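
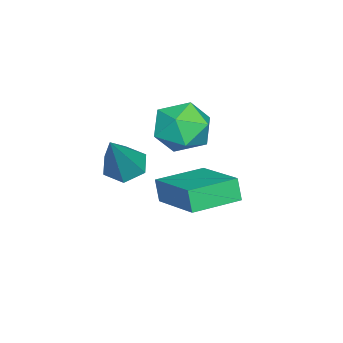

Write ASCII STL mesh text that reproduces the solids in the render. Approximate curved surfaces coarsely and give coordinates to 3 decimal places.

solid 
facet normal -0.264 0.963 -0.049
outer loop
vertex -0.34 2.5 -0.196
vertex -1.076 2.334 0.506
vertex -0.13 2.608 0.807
endloop
endfacet
facet normal 0.432 0.883 -0.185
outer loop
vertex -0.34 2.5 -0.196
vertex -0.13 2.608 0.807
vertex 0.549 2.145 0.185
endloop
endfacet
facet normal 0.497 0.444 -0.746
outer loop
vertex -0.34 2.5 -0.196
vertex 0.549 2.145 0.185
vertex 0.022 1.584 -0.5
endloop
endfacet
facet normal -0.159 0.254 -0.954
outer loop
vertex -0.34 2.5 -0.196
vertex 0.022 1.584 -0.5
vertex -0.982 1.701 -0.302
endloop
endfacet
facet normal -0.629 0.575 -0.523
outer loop
vertex -0.34 2.5 -0.196
vertex -0.982 1.701 -0.302
vertex -1.076 2.334 0.506
endloop
endfacet
facet normal 0.733 0.565 0.379
outer loop
vertex 0.549 2.145 0.185
vertex -0.13 2.608 0.807
vertex 0.362 1.759 1.122
endloop
endfacet
facet normal -0.393 0.696 0.601
outer loop
vertex -0.13 2.608 0.807
vertex -1.076 2.334 0.506
vertex -0.642 1.876 1.32
endloop
endfacet
facet normal -0.983 0.068 -0.168
outer loop
vertex -1.076 2.334 0.506
vertex -0.982 1.701 -0.302
vertex -1.169 1.315 0.635
endloop
endfacet
facet normal -0.223 -0.450 -0.865
outer loop
vertex -0.982 1.701 -0.302
vertex 0.022 1.584 -0.5
vertex -0.49 0.852 0.013
endloop
endfacet
facet normal 0.838 -0.143 -0.527
outer loop
vertex 0.022 1.584 -0.5
vertex 0.549 2.145 0.185
vertex 0.456 1.126 0.314
endloop
endfacet
facet normal 0.159 -0.254 0.954
outer loop
vertex -0.28 0.96 1.016
vertex 0.362 1.759 1.122
vertex -0.642 1.876 1.32
endloop
endfacet
facet normal -0.497 -0.444 0.746
outer loop
vertex -0.28 0.96 1.016
vertex -0.642 1.876 1.32
vertex -1.169 1.315 0.635
endloop
endfacet
facet normal -0.432 -0.883 0.185
outer loop
vertex -0.28 0.96 1.016
vertex -1.169 1.315 0.635
vertex -0.49 0.852 0.013
endloop
endfacet
facet normal 0.264 -0.963 0.049
outer loop
vertex -0.28 0.96 1.016
vertex -0.49 0.852 0.013
vertex 0.456 1.126 0.314
endloop
endfacet
facet normal 0.629 -0.575 0.523
outer loop
vertex -0.28 0.96 1.016
vertex 0.456 1.126 0.314
vertex 0.362 1.759 1.122
endloop
endfacet
facet normal 0.223 0.450 0.865
outer loop
vertex -0.642 1.876 1.32
vertex 0.362 1.759 1.122
vertex -0.13 2.608 0.807
endloop
endfacet
facet normal -0.838 0.143 0.527
outer loop
vertex -1.169 1.315 0.635
vertex -0.642 1.876 1.32
vertex -1.076 2.334 0.506
endloop
endfacet
facet normal -0.733 -0.565 -0.379
outer loop
vertex -0.49 0.852 0.013
vertex -1.169 1.315 0.635
vertex -0.982 1.701 -0.302
endloop
endfacet
facet normal 0.393 -0.696 -0.601
outer loop
vertex 0.456 1.126 0.314
vertex -0.49 0.852 0.013
vertex 0.022 1.584 -0.5
endloop
endfacet
facet normal 0.983 -0.068 0.168
outer loop
vertex 0.362 1.759 1.122
vertex 0.456 1.126 0.314
vertex 0.549 2.145 0.185
endloop
endfacet
facet normal -0.570 -0.001 -0.822
outer loop
vertex 3.014 0.554 0.103
vertex 2.606 1.048 0.385
vertex 3.161 1.23 -0.0
endloop
endfacet
facet normal 0.930 -0.244 -0.276
outer loop
vertex 3.014 0.554 0.103
vertex 3.161 1.23 -0.0
vertex 3.694 1.052 1.955
endloop
endfacet
facet normal -0.569 -0.003 -0.822
outer loop
vertex 3.161 1.23 -0.0
vertex 2.606 1.048 0.385
vertex 2.753 1.724 0.281
endloop
endfacet
facet normal 0.724 0.676 -0.136
outer loop
vertex 3.161 1.23 -0.0
vertex 2.753 1.724 0.281
vertex 3.694 1.052 1.955
endloop
endfacet
facet normal -0.570 -0.002 -0.821
outer loop
vertex 2.753 1.724 0.281
vertex 2.606 1.048 0.385
vertex 2.198 1.542 0.667
endloop
endfacet
facet normal -0.032 0.921 0.388
outer loop
vertex 2.753 1.724 0.281
vertex 2.198 1.542 0.667
vertex 3.694 1.052 1.955
endloop
endfacet
facet normal -0.570 -0.001 -0.822
outer loop
vertex 2.198 1.542 0.667
vertex 2.606 1.048 0.385
vertex 2.051 0.865 0.77
endloop
endfacet
facet normal -0.585 0.245 0.773
outer loop
vertex 2.198 1.542 0.667
vertex 2.051 0.865 0.77
vertex 3.694 1.052 1.955
endloop
endfacet
facet normal -0.569 -0.003 -0.822
outer loop
vertex 2.051 0.865 0.77
vertex 2.606 1.048 0.385
vertex 2.459 0.371 0.489
endloop
endfacet
facet normal -0.380 -0.674 0.633
outer loop
vertex 2.051 0.865 0.77
vertex 2.459 0.371 0.489
vertex 3.694 1.052 1.955
endloop
endfacet
facet normal -0.570 -0.002 -0.821
outer loop
vertex 2.459 0.371 0.489
vertex 2.606 1.048 0.385
vertex 3.014 0.554 0.103
endloop
endfacet
facet normal 0.378 -0.919 0.108
outer loop
vertex 2.459 0.371 0.489
vertex 3.014 0.554 0.103
vertex 3.694 1.052 1.955
endloop
endfacet
facet normal -0.614 -0.721 -0.320
outer loop
vertex 0.208 1.054 -1.747
vertex -1.067 2.147 -1.763
vertex 0.389 1.253 -2.543
endloop
endfacet
facet normal 0.759 -0.651 0.010
outer loop
vertex 1.667 2.753 -1.877
vertex 0.208 1.054 -1.747
vertex 0.389 1.253 -2.543
endloop
endfacet
facet normal -0.614 -0.721 -0.321
outer loop
vertex 0.389 1.253 -2.543
vertex -1.067 2.147 -1.763
vertex -0.886 2.347 -2.559
endloop
endfacet
facet normal 0.215 0.237 -0.947
outer loop
vertex -0.886 2.347 -2.559
vertex 1.667 2.753 -1.877
vertex 0.389 1.253 -2.543
endloop
endfacet
facet normal -0.215 -0.237 0.947
outer loop
vertex 0.208 1.054 -1.747
vertex 0.211 3.647 -1.097
vertex -1.067 2.147 -1.763
endloop
endfacet
facet normal 0.759 -0.651 0.009
outer loop
vertex 1.486 2.553 -1.081
vertex 0.208 1.054 -1.747
vertex 1.667 2.753 -1.877
endloop
endfacet
facet normal -0.215 -0.237 0.947
outer loop
vertex 1.486 2.553 -1.081
vertex 0.211 3.647 -1.097
vertex 0.208 1.054 -1.747
endloop
endfacet
facet normal -0.759 0.651 -0.009
outer loop
vertex -1.067 2.147 -1.763
vertex 0.211 3.647 -1.097
vertex -0.886 2.347 -2.559
endloop
endfacet
facet normal 0.215 0.237 -0.947
outer loop
vertex 0.392 3.846 -1.893
vertex 1.667 2.753 -1.877
vertex -0.886 2.347 -2.559
endloop
endfacet
facet normal -0.759 0.651 -0.010
outer loop
vertex -0.886 2.347 -2.559
vertex 0.211 3.647 -1.097
vertex 0.392 3.846 -1.893
endloop
endfacet
facet normal 0.614 0.721 0.321
outer loop
vertex 0.392 3.846 -1.893
vertex 1.486 2.553 -1.081
vertex 1.667 2.753 -1.877
endloop
endfacet
facet normal 0.615 0.721 0.320
outer loop
vertex 0.211 3.647 -1.097
vertex 1.486 2.553 -1.081
vertex 0.392 3.846 -1.893
endloop
endfacet

endsolid


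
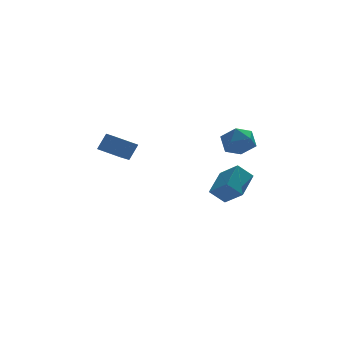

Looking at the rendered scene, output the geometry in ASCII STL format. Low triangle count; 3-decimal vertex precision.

solid 
facet normal 0.247 0.388 0.888
outer loop
vertex 3.727 2.541 3.335
vertex 3.54 1.486 3.848
vertex 4.618 1.76 3.429
endloop
endfacet
facet normal 0.594 0.720 0.359
outer loop
vertex 3.727 2.541 3.335
vertex 4.618 1.76 3.429
vertex 4.474 2.379 2.425
endloop
endfacet
facet normal 0.108 0.990 -0.088
outer loop
vertex 3.727 2.541 3.335
vertex 4.474 2.379 2.425
vertex 3.308 2.488 2.224
endloop
endfacet
facet normal -0.540 0.826 0.164
outer loop
vertex 3.727 2.541 3.335
vertex 3.308 2.488 2.224
vertex 2.731 1.936 3.104
endloop
endfacet
facet normal -0.453 0.453 0.767
outer loop
vertex 3.727 2.541 3.335
vertex 2.731 1.936 3.104
vertex 3.54 1.486 3.848
endloop
endfacet
facet normal 0.973 0.231 0.003
outer loop
vertex 4.474 2.379 2.425
vertex 4.618 1.76 3.429
vertex 4.749 1.224 2.376
endloop
endfacet
facet normal 0.411 -0.305 0.859
outer loop
vertex 4.618 1.76 3.429
vertex 3.54 1.486 3.848
vertex 4.172 0.672 3.256
endloop
endfacet
facet normal -0.721 -0.200 0.663
outer loop
vertex 3.54 1.486 3.848
vertex 2.731 1.936 3.104
vertex 3.006 0.781 3.055
endloop
endfacet
facet normal -0.861 0.402 -0.312
outer loop
vertex 2.731 1.936 3.104
vertex 3.308 2.488 2.224
vertex 2.862 1.4 2.051
endloop
endfacet
facet normal 0.187 0.668 -0.720
outer loop
vertex 3.308 2.488 2.224
vertex 4.474 2.379 2.425
vertex 3.94 1.674 1.632
endloop
endfacet
facet normal 0.540 -0.826 -0.164
outer loop
vertex 3.753 0.619 2.145
vertex 4.749 1.224 2.376
vertex 4.172 0.672 3.256
endloop
endfacet
facet normal -0.108 -0.990 0.088
outer loop
vertex 3.753 0.619 2.145
vertex 4.172 0.672 3.256
vertex 3.006 0.781 3.055
endloop
endfacet
facet normal -0.594 -0.720 -0.359
outer loop
vertex 3.753 0.619 2.145
vertex 3.006 0.781 3.055
vertex 2.862 1.4 2.051
endloop
endfacet
facet normal -0.247 -0.388 -0.888
outer loop
vertex 3.753 0.619 2.145
vertex 2.862 1.4 2.051
vertex 3.94 1.674 1.632
endloop
endfacet
facet normal 0.453 -0.453 -0.767
outer loop
vertex 3.753 0.619 2.145
vertex 3.94 1.674 1.632
vertex 4.749 1.224 2.376
endloop
endfacet
facet normal 0.861 -0.402 0.312
outer loop
vertex 4.172 0.672 3.256
vertex 4.749 1.224 2.376
vertex 4.618 1.76 3.429
endloop
endfacet
facet normal -0.187 -0.668 0.720
outer loop
vertex 3.006 0.781 3.055
vertex 4.172 0.672 3.256
vertex 3.54 1.486 3.848
endloop
endfacet
facet normal -0.973 -0.231 -0.003
outer loop
vertex 2.862 1.4 2.051
vertex 3.006 0.781 3.055
vertex 2.731 1.936 3.104
endloop
endfacet
facet normal -0.411 0.305 -0.859
outer loop
vertex 3.94 1.674 1.632
vertex 2.862 1.4 2.051
vertex 3.308 2.488 2.224
endloop
endfacet
facet normal 0.721 0.200 -0.663
outer loop
vertex 4.749 1.224 2.376
vertex 3.94 1.674 1.632
vertex 4.474 2.379 2.425
endloop
endfacet
facet normal -0.421 0.694 -0.584
outer loop
vertex 3.356 3.93 -0.702
vertex 4.302 3.745 -1.604
vertex 2.21 2.476 -1.606
endloop
endfacet
facet normal -0.717 0.140 0.683
outer loop
vertex 2.938 1.275 -0.596
vertex 3.356 3.93 -0.702
vertex 2.21 2.476 -1.606
endloop
endfacet
facet normal -0.421 0.695 -0.583
outer loop
vertex 2.21 2.476 -1.606
vertex 4.302 3.745 -1.604
vertex 3.156 2.292 -2.508
endloop
endfacet
facet normal -0.556 -0.706 -0.439
outer loop
vertex 3.156 2.292 -2.508
vertex 2.938 1.275 -0.596
vertex 2.21 2.476 -1.606
endloop
endfacet
facet normal 0.556 0.706 0.439
outer loop
vertex 3.356 3.93 -0.702
vertex 5.03 2.544 -0.594
vertex 4.302 3.745 -1.604
endloop
endfacet
facet normal -0.717 0.140 0.683
outer loop
vertex 4.084 2.728 0.308
vertex 3.356 3.93 -0.702
vertex 2.938 1.275 -0.596
endloop
endfacet
facet normal 0.556 0.706 0.439
outer loop
vertex 4.084 2.728 0.308
vertex 5.03 2.544 -0.594
vertex 3.356 3.93 -0.702
endloop
endfacet
facet normal 0.717 -0.140 -0.683
outer loop
vertex 4.302 3.745 -1.604
vertex 5.03 2.544 -0.594
vertex 3.156 2.292 -2.508
endloop
endfacet
facet normal -0.556 -0.706 -0.439
outer loop
vertex 3.884 1.09 -1.498
vertex 2.938 1.275 -0.596
vertex 3.156 2.292 -2.508
endloop
endfacet
facet normal 0.717 -0.140 -0.683
outer loop
vertex 3.156 2.292 -2.508
vertex 5.03 2.544 -0.594
vertex 3.884 1.09 -1.498
endloop
endfacet
facet normal 0.421 -0.695 0.584
outer loop
vertex 3.884 1.09 -1.498
vertex 4.084 2.728 0.308
vertex 2.938 1.275 -0.596
endloop
endfacet
facet normal 0.421 -0.695 0.583
outer loop
vertex 5.03 2.544 -0.594
vertex 4.084 2.728 0.308
vertex 3.884 1.09 -1.498
endloop
endfacet
facet normal -0.724 0.635 0.271
outer loop
vertex -4.295 1.595 4.139
vertex -3.415 2.937 3.346
vertex -4.9 1.361 3.07
endloop
endfacet
facet normal -0.492 -0.749 0.443
outer loop
vertex -3.785 0.383 2.654
vertex -4.295 1.595 4.139
vertex -4.9 1.361 3.07
endloop
endfacet
facet normal -0.724 0.635 0.271
outer loop
vertex -4.9 1.361 3.07
vertex -3.415 2.937 3.346
vertex -4.02 2.703 2.278
endloop
endfacet
facet normal -0.484 -0.188 -0.855
outer loop
vertex -4.02 2.703 2.278
vertex -3.785 0.383 2.654
vertex -4.9 1.361 3.07
endloop
endfacet
facet normal 0.484 0.188 0.855
outer loop
vertex -4.295 1.595 4.139
vertex -2.3 1.959 2.93
vertex -3.415 2.937 3.346
endloop
endfacet
facet normal -0.492 -0.750 0.443
outer loop
vertex -3.18 0.617 3.722
vertex -4.295 1.595 4.139
vertex -3.785 0.383 2.654
endloop
endfacet
facet normal 0.484 0.187 0.855
outer loop
vertex -3.18 0.617 3.722
vertex -2.3 1.959 2.93
vertex -4.295 1.595 4.139
endloop
endfacet
facet normal 0.492 0.749 -0.443
outer loop
vertex -3.415 2.937 3.346
vertex -2.3 1.959 2.93
vertex -4.02 2.703 2.278
endloop
endfacet
facet normal -0.484 -0.188 -0.855
outer loop
vertex -2.905 1.725 1.861
vertex -3.785 0.383 2.654
vertex -4.02 2.703 2.278
endloop
endfacet
facet normal 0.492 0.750 -0.443
outer loop
vertex -4.02 2.703 2.278
vertex -2.3 1.959 2.93
vertex -2.905 1.725 1.861
endloop
endfacet
facet normal 0.724 -0.635 -0.271
outer loop
vertex -2.905 1.725 1.861
vertex -3.18 0.617 3.722
vertex -3.785 0.383 2.654
endloop
endfacet
facet normal 0.724 -0.635 -0.271
outer loop
vertex -2.3 1.959 2.93
vertex -3.18 0.617 3.722
vertex -2.905 1.725 1.861
endloop
endfacet

endsolid


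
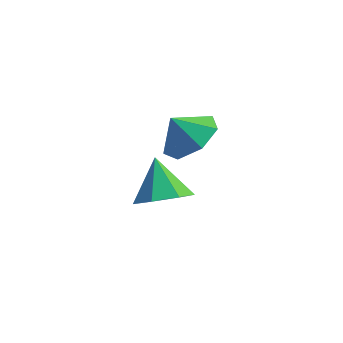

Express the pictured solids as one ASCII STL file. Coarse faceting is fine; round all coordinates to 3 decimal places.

solid 
facet normal 0.284 -0.685 -0.671
outer loop
vertex 3.89 0.392 -2.467
vertex 3.283 0.858 -3.2
vertex 4.298 1.048 -2.965
endloop
endfacet
facet normal 0.592 0.220 0.775
outer loop
vertex 3.89 0.392 -2.467
vertex 4.298 1.048 -2.965
vertex 2.817 1.982 -2.1
endloop
endfacet
facet normal 0.284 -0.686 -0.671
outer loop
vertex 4.298 1.048 -2.965
vertex 3.283 0.858 -3.2
vertex 3.942 1.561 -3.64
endloop
endfacet
facet normal 0.615 0.749 0.245
outer loop
vertex 4.298 1.048 -2.965
vertex 3.942 1.561 -3.64
vertex 2.817 1.982 -2.1
endloop
endfacet
facet normal 0.283 -0.685 -0.671
outer loop
vertex 3.942 1.561 -3.64
vertex 3.283 0.858 -3.2
vertex 3.089 1.545 -3.984
endloop
endfacet
facet normal 0.069 0.974 -0.216
outer loop
vertex 3.942 1.561 -3.64
vertex 3.089 1.545 -3.984
vertex 2.817 1.982 -2.1
endloop
endfacet
facet normal 0.283 -0.685 -0.671
outer loop
vertex 3.089 1.545 -3.984
vertex 3.283 0.858 -3.2
vertex 2.382 1.011 -3.737
endloop
endfacet
facet normal -0.638 0.725 -0.260
outer loop
vertex 3.089 1.545 -3.984
vertex 2.382 1.011 -3.737
vertex 2.817 1.982 -2.1
endloop
endfacet
facet normal 0.283 -0.685 -0.671
outer loop
vertex 2.382 1.011 -3.737
vertex 3.283 0.858 -3.2
vertex 2.353 0.362 -3.086
endloop
endfacet
facet normal -0.971 0.189 0.146
outer loop
vertex 2.382 1.011 -3.737
vertex 2.353 0.362 -3.086
vertex 2.817 1.982 -2.1
endloop
endfacet
facet normal 0.283 -0.685 -0.671
outer loop
vertex 2.353 0.362 -3.086
vertex 3.283 0.858 -3.2
vertex 3.023 0.086 -2.521
endloop
endfacet
facet normal -0.681 -0.228 0.696
outer loop
vertex 2.353 0.362 -3.086
vertex 3.023 0.086 -2.521
vertex 2.817 1.982 -2.1
endloop
endfacet
facet normal 0.284 -0.685 -0.671
outer loop
vertex 3.023 0.086 -2.521
vertex 3.283 0.858 -3.2
vertex 3.89 0.392 -2.467
endloop
endfacet
facet normal 0.015 -0.215 0.976
outer loop
vertex 3.023 0.086 -2.521
vertex 3.89 0.392 -2.467
vertex 2.817 1.982 -2.1
endloop
endfacet
facet normal 0.588 -0.025 -0.808
outer loop
vertex 4.784 1.528 0.964
vertex 4.196 0.716 0.561
vertex 4.058 1.779 0.428
endloop
endfacet
facet normal -0.214 0.741 0.637
outer loop
vertex 4.784 1.528 0.964
vertex 4.058 1.779 0.428
vertex 3.544 0.744 1.459
endloop
endfacet
facet normal 0.588 -0.025 -0.808
outer loop
vertex 4.058 1.779 0.428
vertex 4.196 0.716 0.561
vertex 3.436 1.23 -0.008
endloop
endfacet
facet normal -0.735 0.625 0.261
outer loop
vertex 4.058 1.779 0.428
vertex 3.436 1.23 -0.008
vertex 3.544 0.744 1.459
endloop
endfacet
facet normal 0.588 -0.025 -0.808
outer loop
vertex 3.436 1.23 -0.008
vertex 4.196 0.716 0.561
vertex 3.386 0.294 -0.015
endloop
endfacet
facet normal -0.995 0.052 0.091
outer loop
vertex 3.436 1.23 -0.008
vertex 3.386 0.294 -0.015
vertex 3.544 0.744 1.459
endloop
endfacet
facet normal 0.588 -0.025 -0.809
outer loop
vertex 3.386 0.294 -0.015
vertex 4.196 0.716 0.561
vertex 3.947 -0.324 0.412
endloop
endfacet
facet normal -0.797 -0.549 0.253
outer loop
vertex 3.386 0.294 -0.015
vertex 3.947 -0.324 0.412
vertex 3.544 0.744 1.459
endloop
endfacet
facet normal 0.588 -0.025 -0.809
outer loop
vertex 3.947 -0.324 0.412
vertex 4.196 0.716 0.561
vertex 4.696 -0.159 0.951
endloop
endfacet
facet normal -0.291 -0.723 0.626
outer loop
vertex 3.947 -0.324 0.412
vertex 4.696 -0.159 0.951
vertex 3.544 0.744 1.459
endloop
endfacet
facet normal 0.588 -0.024 -0.808
outer loop
vertex 4.696 -0.159 0.951
vertex 4.196 0.716 0.561
vertex 5.068 0.666 1.197
endloop
endfacet
facet normal 0.142 -0.341 0.929
outer loop
vertex 4.696 -0.159 0.951
vertex 5.068 0.666 1.197
vertex 3.544 0.744 1.459
endloop
endfacet
facet normal 0.588 -0.025 -0.808
outer loop
vertex 5.068 0.666 1.197
vertex 4.196 0.716 0.561
vertex 4.784 1.528 0.964
endloop
endfacet
facet normal 0.176 0.311 0.934
outer loop
vertex 5.068 0.666 1.197
vertex 4.784 1.528 0.964
vertex 3.544 0.744 1.459
endloop
endfacet

endsolid


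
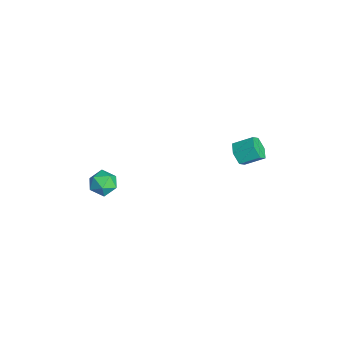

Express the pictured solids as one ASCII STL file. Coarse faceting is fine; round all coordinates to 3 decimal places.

solid 
facet normal -0.849 0.510 0.141
outer loop
vertex -1.069 -3.295 -3.535
vertex -1.448 -3.816 -3.932
vertex -1.37 -3.893 -3.183
endloop
endfacet
facet normal -0.401 0.606 0.687
outer loop
vertex -1.069 -3.295 -3.535
vertex -1.37 -3.893 -3.183
vertex -0.678 -3.651 -2.993
endloop
endfacet
facet normal 0.206 0.880 0.429
outer loop
vertex -1.069 -3.295 -3.535
vertex -0.678 -3.651 -2.993
vertex -0.328 -3.425 -3.625
endloop
endfacet
facet normal 0.133 0.952 -0.277
outer loop
vertex -1.069 -3.295 -3.535
vertex -0.328 -3.425 -3.625
vertex -0.804 -3.527 -4.205
endloop
endfacet
facet normal -0.518 0.724 -0.456
outer loop
vertex -1.069 -3.295 -3.535
vertex -0.804 -3.527 -4.205
vertex -1.448 -3.816 -3.932
endloop
endfacet
facet normal -0.254 -0.034 0.967
outer loop
vertex -0.678 -3.651 -2.993
vertex -1.37 -3.893 -3.183
vertex -0.816 -4.393 -3.055
endloop
endfacet
facet normal -0.979 -0.189 0.083
outer loop
vertex -1.37 -3.893 -3.183
vertex -1.448 -3.816 -3.932
vertex -1.292 -4.495 -3.635
endloop
endfacet
facet normal -0.444 0.156 -0.882
outer loop
vertex -1.448 -3.816 -3.932
vertex -0.804 -3.527 -4.205
vertex -0.942 -4.269 -4.267
endloop
endfacet
facet normal 0.611 0.525 -0.593
outer loop
vertex -0.804 -3.527 -4.205
vertex -0.328 -3.425 -3.625
vertex -0.25 -4.027 -4.077
endloop
endfacet
facet normal 0.729 0.408 0.550
outer loop
vertex -0.328 -3.425 -3.625
vertex -0.678 -3.651 -2.993
vertex -0.172 -4.104 -3.328
endloop
endfacet
facet normal -0.133 -0.952 0.277
outer loop
vertex -0.551 -4.625 -3.725
vertex -0.816 -4.393 -3.055
vertex -1.292 -4.495 -3.635
endloop
endfacet
facet normal -0.206 -0.880 -0.429
outer loop
vertex -0.551 -4.625 -3.725
vertex -1.292 -4.495 -3.635
vertex -0.942 -4.269 -4.267
endloop
endfacet
facet normal 0.401 -0.606 -0.687
outer loop
vertex -0.551 -4.625 -3.725
vertex -0.942 -4.269 -4.267
vertex -0.25 -4.027 -4.077
endloop
endfacet
facet normal 0.849 -0.510 -0.141
outer loop
vertex -0.551 -4.625 -3.725
vertex -0.25 -4.027 -4.077
vertex -0.172 -4.104 -3.328
endloop
endfacet
facet normal 0.518 -0.724 0.456
outer loop
vertex -0.551 -4.625 -3.725
vertex -0.172 -4.104 -3.328
vertex -0.816 -4.393 -3.055
endloop
endfacet
facet normal -0.611 -0.525 0.593
outer loop
vertex -1.292 -4.495 -3.635
vertex -0.816 -4.393 -3.055
vertex -1.37 -3.893 -3.183
endloop
endfacet
facet normal -0.729 -0.408 -0.550
outer loop
vertex -0.942 -4.269 -4.267
vertex -1.292 -4.495 -3.635
vertex -1.448 -3.816 -3.932
endloop
endfacet
facet normal 0.254 0.034 -0.967
outer loop
vertex -0.25 -4.027 -4.077
vertex -0.942 -4.269 -4.267
vertex -0.804 -3.527 -4.205
endloop
endfacet
facet normal 0.979 0.189 -0.083
outer loop
vertex -0.172 -4.104 -3.328
vertex -0.25 -4.027 -4.077
vertex -0.328 -3.425 -3.625
endloop
endfacet
facet normal 0.444 -0.156 0.882
outer loop
vertex -0.816 -4.393 -3.055
vertex -0.172 -4.104 -3.328
vertex -0.678 -3.651 -2.993
endloop
endfacet
facet normal -0.215 -0.846 -0.488
outer loop
vertex 2.092 1.393 0.418
vertex 1.788 1.73 -0.033
vertex 2.413 1.606 -0.093
endloop
endfacet
facet normal 0.838 -0.416 0.353
outer loop
vertex 2.092 1.393 0.418
vertex 2.413 1.606 -0.093
vertex 2.316 2.274 0.925
endloop
endfacet
facet normal 0.838 -0.416 0.353
outer loop
vertex 2.316 2.274 0.925
vertex 2.413 1.606 -0.093
vertex 2.637 2.486 0.413
endloop
endfacet
facet normal 0.215 0.847 0.486
outer loop
vertex 2.316 2.274 0.925
vertex 2.637 2.486 0.413
vertex 2.012 2.61 0.473
endloop
endfacet
facet normal -0.215 -0.847 -0.486
outer loop
vertex 2.413 1.606 -0.093
vertex 1.788 1.73 -0.033
vertex 2.109 1.942 -0.544
endloop
endfacet
facet normal 0.853 0.079 -0.516
outer loop
vertex 2.413 1.606 -0.093
vertex 2.109 1.942 -0.544
vertex 2.637 2.486 0.413
endloop
endfacet
facet normal 0.853 0.079 -0.516
outer loop
vertex 2.637 2.486 0.413
vertex 2.109 1.942 -0.544
vertex 2.333 2.823 -0.038
endloop
endfacet
facet normal 0.215 0.846 0.488
outer loop
vertex 2.637 2.486 0.413
vertex 2.333 2.823 -0.038
vertex 2.012 2.61 0.473
endloop
endfacet
facet normal -0.214 -0.847 -0.486
outer loop
vertex 2.109 1.942 -0.544
vertex 1.788 1.73 -0.033
vertex 1.484 2.066 -0.485
endloop
endfacet
facet normal 0.016 0.495 -0.869
outer loop
vertex 2.109 1.942 -0.544
vertex 1.484 2.066 -0.485
vertex 2.333 2.823 -0.038
endloop
endfacet
facet normal 0.015 0.496 -0.868
outer loop
vertex 2.333 2.823 -0.038
vertex 1.484 2.066 -0.485
vertex 1.708 2.947 0.022
endloop
endfacet
facet normal 0.215 0.846 0.488
outer loop
vertex 2.333 2.823 -0.038
vertex 1.708 2.947 0.022
vertex 2.012 2.61 0.473
endloop
endfacet
facet normal -0.215 -0.847 -0.486
outer loop
vertex 1.484 2.066 -0.485
vertex 1.788 1.73 -0.033
vertex 1.163 1.854 0.027
endloop
endfacet
facet normal -0.838 0.416 -0.353
outer loop
vertex 1.484 2.066 -0.485
vertex 1.163 1.854 0.027
vertex 1.708 2.947 0.022
endloop
endfacet
facet normal -0.838 0.416 -0.353
outer loop
vertex 1.708 2.947 0.022
vertex 1.163 1.854 0.027
vertex 1.387 2.734 0.533
endloop
endfacet
facet normal 0.215 0.846 0.488
outer loop
vertex 1.708 2.947 0.022
vertex 1.387 2.734 0.533
vertex 2.012 2.61 0.473
endloop
endfacet
facet normal -0.215 -0.846 -0.488
outer loop
vertex 1.163 1.854 0.027
vertex 1.788 1.73 -0.033
vertex 1.467 1.517 0.478
endloop
endfacet
facet normal -0.853 -0.079 0.516
outer loop
vertex 1.163 1.854 0.027
vertex 1.467 1.517 0.478
vertex 1.387 2.734 0.533
endloop
endfacet
facet normal -0.853 -0.079 0.516
outer loop
vertex 1.387 2.734 0.533
vertex 1.467 1.517 0.478
vertex 1.691 2.398 0.984
endloop
endfacet
facet normal 0.215 0.847 0.486
outer loop
vertex 1.387 2.734 0.533
vertex 1.691 2.398 0.984
vertex 2.012 2.61 0.473
endloop
endfacet
facet normal -0.215 -0.846 -0.488
outer loop
vertex 1.467 1.517 0.478
vertex 1.788 1.73 -0.033
vertex 2.092 1.393 0.418
endloop
endfacet
facet normal -0.015 -0.495 0.869
outer loop
vertex 1.467 1.517 0.478
vertex 2.092 1.393 0.418
vertex 1.691 2.398 0.984
endloop
endfacet
facet normal -0.016 -0.496 0.868
outer loop
vertex 1.691 2.398 0.984
vertex 2.092 1.393 0.418
vertex 2.316 2.274 0.925
endloop
endfacet
facet normal 0.214 0.847 0.486
outer loop
vertex 1.691 2.398 0.984
vertex 2.316 2.274 0.925
vertex 2.012 2.61 0.473
endloop
endfacet

endsolid


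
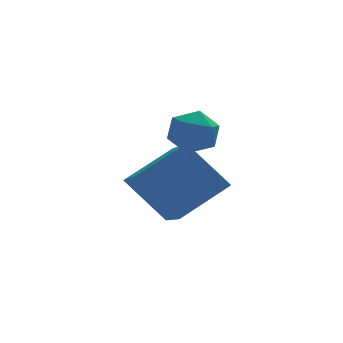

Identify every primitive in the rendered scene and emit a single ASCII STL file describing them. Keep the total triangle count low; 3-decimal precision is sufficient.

solid 
facet normal -0.581 0.344 0.738
outer loop
vertex -1.478 1.193 0.815
vertex -1.42 3.067 -0.013
vertex -2.682 0.876 0.015
endloop
endfacet
facet normal -0.028 -0.914 0.404
outer loop
vertex -1.8 0.353 -1.107
vertex -1.478 1.193 0.815
vertex -2.682 0.876 0.015
endloop
endfacet
facet normal -0.581 0.344 0.738
outer loop
vertex -2.682 0.876 0.015
vertex -1.42 3.067 -0.013
vertex -2.624 2.75 -0.813
endloop
endfacet
facet normal -0.814 -0.214 -0.540
outer loop
vertex -2.624 2.75 -0.813
vertex -1.8 0.353 -1.107
vertex -2.682 0.876 0.015
endloop
endfacet
facet normal 0.814 0.214 0.540
outer loop
vertex -1.478 1.193 0.815
vertex -0.538 2.544 -1.135
vertex -1.42 3.067 -0.013
endloop
endfacet
facet normal -0.028 -0.914 0.404
outer loop
vertex -0.596 0.67 -0.307
vertex -1.478 1.193 0.815
vertex -1.8 0.353 -1.107
endloop
endfacet
facet normal 0.814 0.214 0.540
outer loop
vertex -0.596 0.67 -0.307
vertex -0.538 2.544 -1.135
vertex -1.478 1.193 0.815
endloop
endfacet
facet normal 0.028 0.914 -0.404
outer loop
vertex -1.42 3.067 -0.013
vertex -0.538 2.544 -1.135
vertex -2.624 2.75 -0.813
endloop
endfacet
facet normal -0.814 -0.214 -0.540
outer loop
vertex -1.742 2.227 -1.935
vertex -1.8 0.353 -1.107
vertex -2.624 2.75 -0.813
endloop
endfacet
facet normal 0.028 0.914 -0.404
outer loop
vertex -2.624 2.75 -0.813
vertex -0.538 2.544 -1.135
vertex -1.742 2.227 -1.935
endloop
endfacet
facet normal 0.581 -0.344 -0.738
outer loop
vertex -1.742 2.227 -1.935
vertex -0.596 0.67 -0.307
vertex -1.8 0.353 -1.107
endloop
endfacet
facet normal 0.581 -0.344 -0.738
outer loop
vertex -0.538 2.544 -1.135
vertex -0.596 0.67 -0.307
vertex -1.742 2.227 -1.935
endloop
endfacet
facet normal -0.385 0.909 0.158
outer loop
vertex -1.667 1.536 0.913
vertex -1.756 1.389 1.542
vertex -1.196 1.66 1.347
endloop
endfacet
facet normal 0.097 0.924 -0.369
outer loop
vertex -1.667 1.536 0.913
vertex -1.196 1.66 1.347
vertex -1.044 1.411 0.764
endloop
endfacet
facet normal -0.116 0.467 -0.876
outer loop
vertex -1.667 1.536 0.913
vertex -1.044 1.411 0.764
vertex -1.511 0.986 0.599
endloop
endfacet
facet normal -0.728 0.172 -0.663
outer loop
vertex -1.667 1.536 0.913
vertex -1.511 0.986 0.599
vertex -1.951 0.973 1.079
endloop
endfacet
facet normal -0.895 0.445 -0.023
outer loop
vertex -1.667 1.536 0.913
vertex -1.951 0.973 1.079
vertex -1.756 1.389 1.542
endloop
endfacet
facet normal 0.717 0.688 -0.107
outer loop
vertex -1.044 1.411 0.764
vertex -1.196 1.66 1.347
vertex -0.749 1.187 1.301
endloop
endfacet
facet normal -0.062 0.664 0.745
outer loop
vertex -1.196 1.66 1.347
vertex -1.756 1.389 1.542
vertex -1.189 1.174 1.781
endloop
endfacet
facet normal -0.888 -0.087 0.452
outer loop
vertex -1.756 1.389 1.542
vertex -1.951 0.973 1.079
vertex -1.656 0.749 1.616
endloop
endfacet
facet normal -0.619 -0.528 -0.582
outer loop
vertex -1.951 0.973 1.079
vertex -1.511 0.986 0.599
vertex -1.504 0.5 1.033
endloop
endfacet
facet normal 0.372 -0.049 -0.927
outer loop
vertex -1.511 0.986 0.599
vertex -1.044 1.411 0.764
vertex -0.944 0.771 0.838
endloop
endfacet
facet normal 0.728 -0.172 0.663
outer loop
vertex -1.033 0.624 1.467
vertex -0.749 1.187 1.301
vertex -1.189 1.174 1.781
endloop
endfacet
facet normal 0.116 -0.467 0.876
outer loop
vertex -1.033 0.624 1.467
vertex -1.189 1.174 1.781
vertex -1.656 0.749 1.616
endloop
endfacet
facet normal -0.097 -0.924 0.369
outer loop
vertex -1.033 0.624 1.467
vertex -1.656 0.749 1.616
vertex -1.504 0.5 1.033
endloop
endfacet
facet normal 0.385 -0.909 -0.158
outer loop
vertex -1.033 0.624 1.467
vertex -1.504 0.5 1.033
vertex -0.944 0.771 0.838
endloop
endfacet
facet normal 0.895 -0.445 0.023
outer loop
vertex -1.033 0.624 1.467
vertex -0.944 0.771 0.838
vertex -0.749 1.187 1.301
endloop
endfacet
facet normal 0.619 0.528 0.582
outer loop
vertex -1.189 1.174 1.781
vertex -0.749 1.187 1.301
vertex -1.196 1.66 1.347
endloop
endfacet
facet normal -0.372 0.049 0.927
outer loop
vertex -1.656 0.749 1.616
vertex -1.189 1.174 1.781
vertex -1.756 1.389 1.542
endloop
endfacet
facet normal -0.717 -0.688 0.107
outer loop
vertex -1.504 0.5 1.033
vertex -1.656 0.749 1.616
vertex -1.951 0.973 1.079
endloop
endfacet
facet normal 0.062 -0.664 -0.745
outer loop
vertex -0.944 0.771 0.838
vertex -1.504 0.5 1.033
vertex -1.511 0.986 0.599
endloop
endfacet
facet normal 0.888 0.087 -0.452
outer loop
vertex -0.749 1.187 1.301
vertex -0.944 0.771 0.838
vertex -1.044 1.411 0.764
endloop
endfacet

endsolid


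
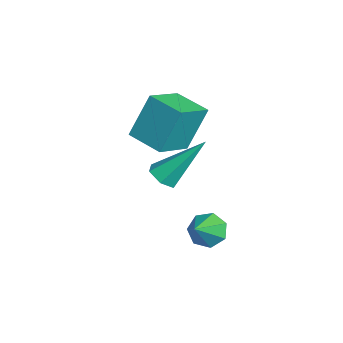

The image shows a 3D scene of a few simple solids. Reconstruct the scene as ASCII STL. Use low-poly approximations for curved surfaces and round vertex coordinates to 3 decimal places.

solid 
facet normal -0.663 0.448 -0.600
outer loop
vertex 1.783 1.534 -3.044
vertex 1.345 1.51 -2.578
vertex 1.77 1.972 -2.703
endloop
endfacet
facet normal 0.965 0.178 -0.192
outer loop
vertex 1.783 1.534 -3.044
vertex 1.77 1.972 -2.703
vertex 2.115 0.99 -1.882
endloop
endfacet
facet normal -0.664 0.449 -0.598
outer loop
vertex 1.77 1.972 -2.703
vertex 1.345 1.51 -2.578
vertex 1.438 2.062 -2.267
endloop
endfacet
facet normal 0.698 0.588 0.410
outer loop
vertex 1.77 1.972 -2.703
vertex 1.438 2.062 -2.267
vertex 2.115 0.99 -1.882
endloop
endfacet
facet normal -0.662 0.449 -0.599
outer loop
vertex 1.438 2.062 -2.267
vertex 1.345 1.51 -2.578
vertex 1.035 1.736 -2.066
endloop
endfacet
facet normal 0.125 0.404 0.906
outer loop
vertex 1.438 2.062 -2.267
vertex 1.035 1.736 -2.066
vertex 2.115 0.99 -1.882
endloop
endfacet
facet normal -0.664 0.447 -0.599
outer loop
vertex 1.035 1.736 -2.066
vertex 1.345 1.51 -2.578
vertex 0.867 1.24 -2.25
endloop
endfacet
facet normal -0.318 -0.233 0.919
outer loop
vertex 1.035 1.736 -2.066
vertex 0.867 1.24 -2.25
vertex 2.115 0.99 -1.882
endloop
endfacet
facet normal -0.664 0.448 -0.599
outer loop
vertex 0.867 1.24 -2.25
vertex 1.345 1.51 -2.578
vertex 1.058 0.947 -2.681
endloop
endfacet
facet normal -0.300 -0.845 0.442
outer loop
vertex 0.867 1.24 -2.25
vertex 1.058 0.947 -2.681
vertex 2.115 0.99 -1.882
endloop
endfacet
facet normal -0.663 0.448 -0.600
outer loop
vertex 1.058 0.947 -2.681
vertex 1.345 1.51 -2.578
vertex 1.466 1.078 -3.034
endloop
endfacet
facet normal 0.167 -0.972 -0.168
outer loop
vertex 1.058 0.947 -2.681
vertex 1.466 1.078 -3.034
vertex 2.115 0.99 -1.882
endloop
endfacet
facet normal -0.663 0.448 -0.600
outer loop
vertex 1.466 1.078 -3.034
vertex 1.345 1.51 -2.578
vertex 1.783 1.534 -3.044
endloop
endfacet
facet normal 0.729 -0.516 -0.450
outer loop
vertex 1.466 1.078 -3.034
vertex 1.783 1.534 -3.044
vertex 2.115 0.99 -1.882
endloop
endfacet
facet normal -0.632 0.667 -0.393
outer loop
vertex -1.924 1.13 1.359
vertex -0.962 1.917 1.148
vertex -1.701 0.457 -0.142
endloop
endfacet
facet normal -0.763 -0.625 0.167
outer loop
vertex -0.778 -0.517 0.432
vertex -1.924 1.13 1.359
vertex -1.701 0.457 -0.142
endloop
endfacet
facet normal -0.633 0.667 -0.393
outer loop
vertex -1.701 0.457 -0.142
vertex -0.962 1.917 1.148
vertex -0.74 1.244 -0.353
endloop
endfacet
facet normal 0.134 -0.406 -0.904
outer loop
vertex -0.74 1.244 -0.353
vertex -0.778 -0.517 0.432
vertex -1.701 0.457 -0.142
endloop
endfacet
facet normal -0.134 0.406 0.904
outer loop
vertex -1.924 1.13 1.359
vertex -0.039 0.943 1.722
vertex -0.962 1.917 1.148
endloop
endfacet
facet normal -0.763 -0.625 0.167
outer loop
vertex -1.0 0.156 1.933
vertex -1.924 1.13 1.359
vertex -0.778 -0.517 0.432
endloop
endfacet
facet normal -0.134 0.406 0.904
outer loop
vertex -1.0 0.156 1.933
vertex -0.039 0.943 1.722
vertex -1.924 1.13 1.359
endloop
endfacet
facet normal 0.763 0.624 -0.167
outer loop
vertex -0.962 1.917 1.148
vertex -0.039 0.943 1.722
vertex -0.74 1.244 -0.353
endloop
endfacet
facet normal 0.134 -0.406 -0.904
outer loop
vertex 0.184 0.27 0.221
vertex -0.778 -0.517 0.432
vertex -0.74 1.244 -0.353
endloop
endfacet
facet normal 0.763 0.625 -0.167
outer loop
vertex -0.74 1.244 -0.353
vertex -0.039 0.943 1.722
vertex 0.184 0.27 0.221
endloop
endfacet
facet normal 0.632 -0.668 0.393
outer loop
vertex 0.184 0.27 0.221
vertex -1.0 0.156 1.933
vertex -0.778 -0.517 0.432
endloop
endfacet
facet normal 0.633 -0.667 0.393
outer loop
vertex -0.039 0.943 1.722
vertex -1.0 0.156 1.933
vertex 0.184 0.27 0.221
endloop
endfacet
facet normal -0.049 -0.659 -0.751
outer loop
vertex 1.9 0.032 0.096
vertex 1.385 0.167 0.011
vertex 1.779 0.432 -0.247
endloop
endfacet
facet normal 0.957 0.292 0.003
outer loop
vertex 1.9 0.032 0.096
vertex 1.779 0.432 -0.247
vertex 1.475 1.413 1.429
endloop
endfacet
facet normal -0.049 -0.659 -0.751
outer loop
vertex 1.779 0.432 -0.247
vertex 1.385 0.167 0.011
vertex 1.263 0.567 -0.332
endloop
endfacet
facet normal 0.294 0.847 -0.442
outer loop
vertex 1.779 0.432 -0.247
vertex 1.263 0.567 -0.332
vertex 1.475 1.413 1.429
endloop
endfacet
facet normal -0.047 -0.658 -0.751
outer loop
vertex 1.263 0.567 -0.332
vertex 1.385 0.167 0.011
vertex 0.869 0.302 -0.075
endloop
endfacet
facet normal -0.651 0.712 -0.264
outer loop
vertex 1.263 0.567 -0.332
vertex 0.869 0.302 -0.075
vertex 1.475 1.413 1.429
endloop
endfacet
facet normal -0.047 -0.659 -0.750
outer loop
vertex 0.869 0.302 -0.075
vertex 1.385 0.167 0.011
vertex 0.99 -0.097 0.268
endloop
endfacet
facet normal -0.933 0.025 0.358
outer loop
vertex 0.869 0.302 -0.075
vertex 0.99 -0.097 0.268
vertex 1.475 1.413 1.429
endloop
endfacet
facet normal -0.049 -0.658 -0.751
outer loop
vertex 0.99 -0.097 0.268
vertex 1.385 0.167 0.011
vertex 1.506 -0.232 0.353
endloop
endfacet
facet normal -0.271 -0.530 0.803
outer loop
vertex 0.99 -0.097 0.268
vertex 1.506 -0.232 0.353
vertex 1.475 1.413 1.429
endloop
endfacet
facet normal -0.049 -0.658 -0.751
outer loop
vertex 1.506 -0.232 0.353
vertex 1.385 0.167 0.011
vertex 1.9 0.032 0.096
endloop
endfacet
facet normal 0.673 -0.396 0.625
outer loop
vertex 1.506 -0.232 0.353
vertex 1.9 0.032 0.096
vertex 1.475 1.413 1.429
endloop
endfacet

endsolid


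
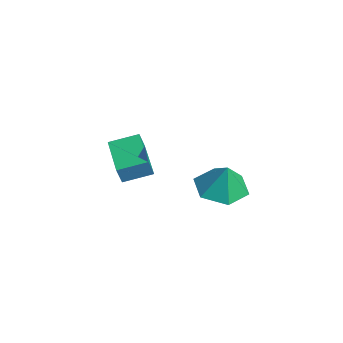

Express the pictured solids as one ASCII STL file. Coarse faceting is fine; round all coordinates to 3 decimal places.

solid 
facet normal -0.969 0.139 0.205
outer loop
vertex -1.615 -3.574 1.88
vertex -1.379 -2.425 2.214
vertex -1.744 -3.321 1.1
endloop
endfacet
facet normal -0.194 -0.942 -0.274
outer loop
vertex 0.019 -3.575 0.726
vertex -1.615 -3.574 1.88
vertex -1.744 -3.321 1.1
endloop
endfacet
facet normal -0.969 0.139 0.205
outer loop
vertex -1.744 -3.321 1.1
vertex -1.379 -2.425 2.214
vertex -1.508 -2.172 1.434
endloop
endfacet
facet normal -0.155 0.305 -0.940
outer loop
vertex -1.508 -2.172 1.434
vertex 0.019 -3.575 0.726
vertex -1.744 -3.321 1.1
endloop
endfacet
facet normal 0.155 -0.305 0.940
outer loop
vertex -1.615 -3.574 1.88
vertex 0.384 -2.679 1.84
vertex -1.379 -2.425 2.214
endloop
endfacet
facet normal -0.194 -0.942 -0.274
outer loop
vertex 0.148 -3.828 1.506
vertex -1.615 -3.574 1.88
vertex 0.019 -3.575 0.726
endloop
endfacet
facet normal 0.155 -0.305 0.940
outer loop
vertex 0.148 -3.828 1.506
vertex 0.384 -2.679 1.84
vertex -1.615 -3.574 1.88
endloop
endfacet
facet normal 0.194 0.942 0.274
outer loop
vertex -1.379 -2.425 2.214
vertex 0.384 -2.679 1.84
vertex -1.508 -2.172 1.434
endloop
endfacet
facet normal -0.155 0.305 -0.940
outer loop
vertex 0.255 -2.426 1.06
vertex 0.019 -3.575 0.726
vertex -1.508 -2.172 1.434
endloop
endfacet
facet normal 0.194 0.942 0.274
outer loop
vertex -1.508 -2.172 1.434
vertex 0.384 -2.679 1.84
vertex 0.255 -2.426 1.06
endloop
endfacet
facet normal 0.969 -0.139 -0.205
outer loop
vertex 0.255 -2.426 1.06
vertex 0.148 -3.828 1.506
vertex 0.019 -3.575 0.726
endloop
endfacet
facet normal 0.969 -0.139 -0.205
outer loop
vertex 0.384 -2.679 1.84
vertex 0.148 -3.828 1.506
vertex 0.255 -2.426 1.06
endloop
endfacet
facet normal -0.288 -0.063 -0.956
outer loop
vertex 3.858 -0.162 1.792
vertex 3.289 -0.99 2.018
vertex 2.876 -0.049 2.08
endloop
endfacet
facet normal 0.237 0.846 0.477
outer loop
vertex 3.858 -0.162 1.792
vertex 2.876 -0.049 2.08
vertex 3.651 -0.91 3.222
endloop
endfacet
facet normal -0.287 -0.063 -0.956
outer loop
vertex 2.876 -0.049 2.08
vertex 3.289 -0.99 2.018
vertex 2.307 -0.877 2.305
endloop
endfacet
facet normal -0.473 0.519 0.712
outer loop
vertex 2.876 -0.049 2.08
vertex 2.307 -0.877 2.305
vertex 3.651 -0.91 3.222
endloop
endfacet
facet normal -0.287 -0.064 -0.956
outer loop
vertex 2.307 -0.877 2.305
vertex 3.289 -0.99 2.018
vertex 2.72 -1.818 2.244
endloop
endfacet
facet normal -0.544 -0.290 0.787
outer loop
vertex 2.307 -0.877 2.305
vertex 2.72 -1.818 2.244
vertex 3.651 -0.91 3.222
endloop
endfacet
facet normal -0.287 -0.063 -0.956
outer loop
vertex 2.72 -1.818 2.244
vertex 3.289 -0.99 2.018
vertex 3.703 -1.931 1.956
endloop
endfacet
facet normal 0.095 -0.773 0.627
outer loop
vertex 2.72 -1.818 2.244
vertex 3.703 -1.931 1.956
vertex 3.651 -0.91 3.222
endloop
endfacet
facet normal -0.287 -0.063 -0.956
outer loop
vertex 3.703 -1.931 1.956
vertex 3.289 -0.99 2.018
vertex 4.272 -1.103 1.73
endloop
endfacet
facet normal 0.805 -0.446 0.393
outer loop
vertex 3.703 -1.931 1.956
vertex 4.272 -1.103 1.73
vertex 3.651 -0.91 3.222
endloop
endfacet
facet normal -0.287 -0.063 -0.956
outer loop
vertex 4.272 -1.103 1.73
vertex 3.289 -0.99 2.018
vertex 3.858 -0.162 1.792
endloop
endfacet
facet normal 0.876 0.364 0.317
outer loop
vertex 4.272 -1.103 1.73
vertex 3.858 -0.162 1.792
vertex 3.651 -0.91 3.222
endloop
endfacet

endsolid


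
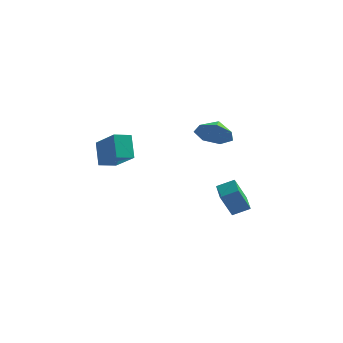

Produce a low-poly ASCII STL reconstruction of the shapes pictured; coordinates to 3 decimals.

solid 
facet normal -0.843 -0.335 -0.421
outer loop
vertex 2.973 1.193 -2.912
vertex 2.359 2.517 -2.735
vertex 3.548 1.664 -4.44
endloop
endfacet
facet normal 0.418 -0.900 -0.120
outer loop
vertex 4.501 2.043 -3.965
vertex 2.973 1.193 -2.912
vertex 3.548 1.664 -4.44
endloop
endfacet
facet normal -0.843 -0.335 -0.420
outer loop
vertex 3.548 1.664 -4.44
vertex 2.359 2.517 -2.735
vertex 2.934 2.988 -4.264
endloop
endfacet
facet normal 0.338 0.276 -0.899
outer loop
vertex 2.934 2.988 -4.264
vertex 4.501 2.043 -3.965
vertex 3.548 1.664 -4.44
endloop
endfacet
facet normal -0.338 -0.277 0.899
outer loop
vertex 2.973 1.193 -2.912
vertex 3.312 2.896 -2.26
vertex 2.359 2.517 -2.735
endloop
endfacet
facet normal 0.418 -0.900 -0.120
outer loop
vertex 3.926 1.572 -2.436
vertex 2.973 1.193 -2.912
vertex 4.501 2.043 -3.965
endloop
endfacet
facet normal -0.339 -0.277 0.899
outer loop
vertex 3.926 1.572 -2.436
vertex 3.312 2.896 -2.26
vertex 2.973 1.193 -2.912
endloop
endfacet
facet normal -0.418 0.900 0.120
outer loop
vertex 2.359 2.517 -2.735
vertex 3.312 2.896 -2.26
vertex 2.934 2.988 -4.264
endloop
endfacet
facet normal 0.339 0.277 -0.899
outer loop
vertex 3.887 3.367 -3.788
vertex 4.501 2.043 -3.965
vertex 2.934 2.988 -4.264
endloop
endfacet
facet normal -0.418 0.900 0.120
outer loop
vertex 2.934 2.988 -4.264
vertex 3.312 2.896 -2.26
vertex 3.887 3.367 -3.788
endloop
endfacet
facet normal 0.843 0.335 0.420
outer loop
vertex 3.887 3.367 -3.788
vertex 3.926 1.572 -2.436
vertex 4.501 2.043 -3.965
endloop
endfacet
facet normal 0.843 0.335 0.421
outer loop
vertex 3.312 2.896 -2.26
vertex 3.926 1.572 -2.436
vertex 3.887 3.367 -3.788
endloop
endfacet
facet normal -0.692 -0.686 0.224
outer loop
vertex -1.214 -4.239 3.605
vertex -2.597 -3.236 2.402
vertex -0.762 -5.097 2.371
endloop
endfacet
facet normal 0.662 -0.479 0.576
outer loop
vertex -0.043 -4.384 2.138
vertex -1.214 -4.239 3.605
vertex -0.762 -5.097 2.371
endloop
endfacet
facet normal -0.692 -0.686 0.225
outer loop
vertex -0.762 -5.097 2.371
vertex -2.597 -3.236 2.402
vertex -2.146 -4.095 1.168
endloop
endfacet
facet normal 0.288 -0.547 -0.786
outer loop
vertex -2.146 -4.095 1.168
vertex -0.043 -4.384 2.138
vertex -0.762 -5.097 2.371
endloop
endfacet
facet normal -0.287 0.547 0.786
outer loop
vertex -1.214 -4.239 3.605
vertex -1.878 -2.523 2.169
vertex -2.597 -3.236 2.402
endloop
endfacet
facet normal 0.662 -0.480 0.576
outer loop
vertex -0.494 -3.525 3.372
vertex -1.214 -4.239 3.605
vertex -0.043 -4.384 2.138
endloop
endfacet
facet normal -0.288 0.547 0.786
outer loop
vertex -0.494 -3.525 3.372
vertex -1.878 -2.523 2.169
vertex -1.214 -4.239 3.605
endloop
endfacet
facet normal -0.662 0.480 -0.576
outer loop
vertex -2.597 -3.236 2.402
vertex -1.878 -2.523 2.169
vertex -2.146 -4.095 1.168
endloop
endfacet
facet normal 0.288 -0.547 -0.786
outer loop
vertex -1.426 -3.381 0.935
vertex -0.043 -4.384 2.138
vertex -2.146 -4.095 1.168
endloop
endfacet
facet normal -0.662 0.480 -0.576
outer loop
vertex -2.146 -4.095 1.168
vertex -1.878 -2.523 2.169
vertex -1.426 -3.381 0.935
endloop
endfacet
facet normal 0.692 0.686 -0.224
outer loop
vertex -1.426 -3.381 0.935
vertex -0.494 -3.525 3.372
vertex -0.043 -4.384 2.138
endloop
endfacet
facet normal 0.692 0.687 -0.224
outer loop
vertex -1.878 -2.523 2.169
vertex -0.494 -3.525 3.372
vertex -1.426 -3.381 0.935
endloop
endfacet
facet normal 0.017 -0.864 -0.503
outer loop
vertex 4.741 -2.491 3.256
vertex 3.789 -2.771 3.706
vertex 3.968 -2.228 2.778
endloop
endfacet
facet normal 0.417 0.890 -0.185
outer loop
vertex 4.741 -2.491 3.256
vertex 3.968 -2.228 2.778
vertex 3.771 -1.829 4.254
endloop
endfacet
facet normal 0.017 -0.864 -0.503
outer loop
vertex 3.968 -2.228 2.778
vertex 3.789 -2.771 3.706
vertex 3.06 -2.374 2.999
endloop
endfacet
facet normal -0.219 0.934 -0.282
outer loop
vertex 3.968 -2.228 2.778
vertex 3.06 -2.374 2.999
vertex 3.771 -1.829 4.254
endloop
endfacet
facet normal 0.016 -0.864 -0.502
outer loop
vertex 3.06 -2.374 2.999
vertex 3.789 -2.771 3.706
vertex 2.701 -2.819 3.753
endloop
endfacet
facet normal -0.698 0.711 0.087
outer loop
vertex 3.06 -2.374 2.999
vertex 2.701 -2.819 3.753
vertex 3.771 -1.829 4.254
endloop
endfacet
facet normal 0.016 -0.864 -0.503
outer loop
vertex 2.701 -2.819 3.753
vertex 3.789 -2.771 3.706
vertex 3.161 -3.228 4.471
endloop
endfacet
facet normal -0.660 0.388 0.644
outer loop
vertex 2.701 -2.819 3.753
vertex 3.161 -3.228 4.471
vertex 3.771 -1.829 4.254
endloop
endfacet
facet normal 0.016 -0.864 -0.503
outer loop
vertex 3.161 -3.228 4.471
vertex 3.789 -2.771 3.706
vertex 4.094 -3.293 4.613
endloop
endfacet
facet normal -0.133 0.208 0.969
outer loop
vertex 3.161 -3.228 4.471
vertex 4.094 -3.293 4.613
vertex 3.771 -1.829 4.254
endloop
endfacet
facet normal 0.016 -0.864 -0.503
outer loop
vertex 4.094 -3.293 4.613
vertex 3.789 -2.771 3.706
vertex 4.797 -2.965 4.072
endloop
endfacet
facet normal 0.486 0.308 0.818
outer loop
vertex 4.094 -3.293 4.613
vertex 4.797 -2.965 4.072
vertex 3.771 -1.829 4.254
endloop
endfacet
facet normal 0.016 -0.864 -0.503
outer loop
vertex 4.797 -2.965 4.072
vertex 3.789 -2.771 3.706
vertex 4.741 -2.491 3.256
endloop
endfacet
facet normal 0.731 0.611 0.305
outer loop
vertex 4.797 -2.965 4.072
vertex 4.741 -2.491 3.256
vertex 3.771 -1.829 4.254
endloop
endfacet

endsolid


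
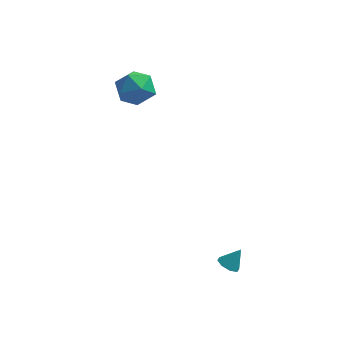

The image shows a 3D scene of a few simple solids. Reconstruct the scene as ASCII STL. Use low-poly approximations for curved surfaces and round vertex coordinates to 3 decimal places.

solid 
facet normal -0.459 -0.333 -0.824
outer loop
vertex 3.557 -3.178 -4.004
vertex 3.066 -2.865 -3.857
vertex 3.561 -2.753 -4.178
endloop
endfacet
facet normal 1.000 -0.013 -0.008
outer loop
vertex 3.557 -3.178 -4.004
vertex 3.561 -2.753 -4.178
vertex 3.574 -2.495 -2.943
endloop
endfacet
facet normal -0.459 -0.333 -0.824
outer loop
vertex 3.561 -2.753 -4.178
vertex 3.066 -2.865 -3.857
vertex 3.275 -2.393 -4.164
endloop
endfacet
facet normal 0.773 0.619 -0.138
outer loop
vertex 3.561 -2.753 -4.178
vertex 3.275 -2.393 -4.164
vertex 3.574 -2.495 -2.943
endloop
endfacet
facet normal -0.457 -0.334 -0.824
outer loop
vertex 3.275 -2.393 -4.164
vertex 3.066 -2.865 -3.857
vertex 2.867 -2.311 -3.971
endloop
endfacet
facet normal 0.211 0.977 0.030
outer loop
vertex 3.275 -2.393 -4.164
vertex 2.867 -2.311 -3.971
vertex 3.574 -2.495 -2.943
endloop
endfacet
facet normal -0.458 -0.334 -0.824
outer loop
vertex 2.867 -2.311 -3.971
vertex 3.066 -2.865 -3.857
vertex 2.575 -2.552 -3.711
endloop
endfacet
facet normal -0.351 0.850 0.393
outer loop
vertex 2.867 -2.311 -3.971
vertex 2.575 -2.552 -3.711
vertex 3.574 -2.495 -2.943
endloop
endfacet
facet normal -0.458 -0.333 -0.824
outer loop
vertex 2.575 -2.552 -3.711
vertex 3.066 -2.865 -3.857
vertex 2.571 -2.977 -3.537
endloop
endfacet
facet normal -0.590 0.311 0.745
outer loop
vertex 2.575 -2.552 -3.711
vertex 2.571 -2.977 -3.537
vertex 3.574 -2.495 -2.943
endloop
endfacet
facet normal -0.458 -0.333 -0.825
outer loop
vertex 2.571 -2.977 -3.537
vertex 3.066 -2.865 -3.857
vertex 2.857 -3.336 -3.551
endloop
endfacet
facet normal -0.363 -0.323 0.874
outer loop
vertex 2.571 -2.977 -3.537
vertex 2.857 -3.336 -3.551
vertex 3.574 -2.495 -2.943
endloop
endfacet
facet normal -0.458 -0.333 -0.825
outer loop
vertex 2.857 -3.336 -3.551
vertex 3.066 -2.865 -3.857
vertex 3.265 -3.419 -3.744
endloop
endfacet
facet normal 0.197 -0.679 0.707
outer loop
vertex 2.857 -3.336 -3.551
vertex 3.265 -3.419 -3.744
vertex 3.574 -2.495 -2.943
endloop
endfacet
facet normal -0.459 -0.333 -0.824
outer loop
vertex 3.265 -3.419 -3.744
vertex 3.066 -2.865 -3.857
vertex 3.557 -3.178 -4.004
endloop
endfacet
facet normal 0.760 -0.552 0.343
outer loop
vertex 3.265 -3.419 -3.744
vertex 3.557 -3.178 -4.004
vertex 3.574 -2.495 -2.943
endloop
endfacet
facet normal -0.668 0.325 0.669
outer loop
vertex -4.151 3.741 2.859
vertex -3.422 3.512 3.698
vertex -3.417 4.535 3.206
endloop
endfacet
facet normal -0.744 0.667 0.047
outer loop
vertex -4.151 3.741 2.859
vertex -3.417 4.535 3.206
vertex -3.616 4.392 2.097
endloop
endfacet
facet normal -0.871 0.180 -0.458
outer loop
vertex -4.151 3.741 2.859
vertex -3.616 4.392 2.097
vertex -3.744 3.28 1.904
endloop
endfacet
facet normal -0.874 -0.463 -0.149
outer loop
vertex -4.151 3.741 2.859
vertex -3.744 3.28 1.904
vertex -3.624 2.736 2.894
endloop
endfacet
facet normal -0.748 -0.373 0.548
outer loop
vertex -4.151 3.741 2.859
vertex -3.624 2.736 2.894
vertex -3.422 3.512 3.698
endloop
endfacet
facet normal -0.124 0.987 -0.105
outer loop
vertex -3.616 4.392 2.097
vertex -3.417 4.535 3.206
vertex -2.556 4.564 2.466
endloop
endfacet
facet normal -0.002 0.433 0.901
outer loop
vertex -3.417 4.535 3.206
vertex -3.422 3.512 3.698
vertex -2.436 4.02 3.456
endloop
endfacet
facet normal -0.133 -0.696 0.705
outer loop
vertex -3.422 3.512 3.698
vertex -3.624 2.736 2.894
vertex -2.564 2.908 3.263
endloop
endfacet
facet normal -0.335 -0.842 -0.422
outer loop
vertex -3.624 2.736 2.894
vertex -3.744 3.28 1.904
vertex -2.763 2.765 2.154
endloop
endfacet
facet normal -0.329 0.198 -0.923
outer loop
vertex -3.744 3.28 1.904
vertex -3.616 4.392 2.097
vertex -2.758 3.788 1.662
endloop
endfacet
facet normal 0.874 0.463 0.149
outer loop
vertex -2.029 3.559 2.501
vertex -2.556 4.564 2.466
vertex -2.436 4.02 3.456
endloop
endfacet
facet normal 0.871 -0.180 0.458
outer loop
vertex -2.029 3.559 2.501
vertex -2.436 4.02 3.456
vertex -2.564 2.908 3.263
endloop
endfacet
facet normal 0.744 -0.667 -0.047
outer loop
vertex -2.029 3.559 2.501
vertex -2.564 2.908 3.263
vertex -2.763 2.765 2.154
endloop
endfacet
facet normal 0.668 -0.325 -0.669
outer loop
vertex -2.029 3.559 2.501
vertex -2.763 2.765 2.154
vertex -2.758 3.788 1.662
endloop
endfacet
facet normal 0.748 0.373 -0.548
outer loop
vertex -2.029 3.559 2.501
vertex -2.758 3.788 1.662
vertex -2.556 4.564 2.466
endloop
endfacet
facet normal 0.335 0.842 0.422
outer loop
vertex -2.436 4.02 3.456
vertex -2.556 4.564 2.466
vertex -3.417 4.535 3.206
endloop
endfacet
facet normal 0.329 -0.198 0.923
outer loop
vertex -2.564 2.908 3.263
vertex -2.436 4.02 3.456
vertex -3.422 3.512 3.698
endloop
endfacet
facet normal 0.124 -0.987 0.105
outer loop
vertex -2.763 2.765 2.154
vertex -2.564 2.908 3.263
vertex -3.624 2.736 2.894
endloop
endfacet
facet normal 0.002 -0.433 -0.901
outer loop
vertex -2.758 3.788 1.662
vertex -2.763 2.765 2.154
vertex -3.744 3.28 1.904
endloop
endfacet
facet normal 0.133 0.696 -0.705
outer loop
vertex -2.556 4.564 2.466
vertex -2.758 3.788 1.662
vertex -3.616 4.392 2.097
endloop
endfacet

endsolid


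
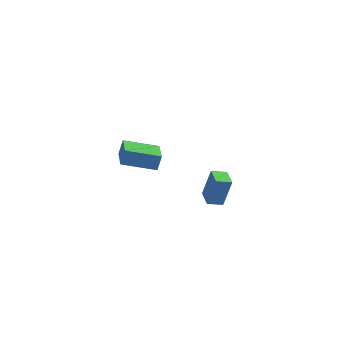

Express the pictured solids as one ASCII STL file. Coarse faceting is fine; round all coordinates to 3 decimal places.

solid 
facet normal -0.801 -0.542 0.253
outer loop
vertex -3.979 -0.819 -0.888
vertex -4.989 0.522 -1.214
vertex -4.069 -1.103 -1.78
endloop
endfacet
facet normal 0.591 -0.784 0.190
outer loop
vertex -2.531 -0.062 -2.266
vertex -3.979 -0.819 -0.888
vertex -4.069 -1.103 -1.78
endloop
endfacet
facet normal -0.801 -0.542 0.254
outer loop
vertex -4.069 -1.103 -1.78
vertex -4.989 0.522 -1.214
vertex -5.079 0.238 -2.105
endloop
endfacet
facet normal -0.095 -0.302 -0.949
outer loop
vertex -5.079 0.238 -2.105
vertex -2.531 -0.062 -2.266
vertex -4.069 -1.103 -1.78
endloop
endfacet
facet normal 0.095 0.302 0.948
outer loop
vertex -3.979 -0.819 -0.888
vertex -3.451 1.563 -1.7
vertex -4.989 0.522 -1.214
endloop
endfacet
facet normal 0.591 -0.784 0.190
outer loop
vertex -2.441 0.222 -1.375
vertex -3.979 -0.819 -0.888
vertex -2.531 -0.062 -2.266
endloop
endfacet
facet normal 0.096 0.302 0.948
outer loop
vertex -2.441 0.222 -1.375
vertex -3.451 1.563 -1.7
vertex -3.979 -0.819 -0.888
endloop
endfacet
facet normal -0.591 0.784 -0.190
outer loop
vertex -4.989 0.522 -1.214
vertex -3.451 1.563 -1.7
vertex -5.079 0.238 -2.105
endloop
endfacet
facet normal -0.096 -0.303 -0.948
outer loop
vertex -3.541 1.279 -2.592
vertex -2.531 -0.062 -2.266
vertex -5.079 0.238 -2.105
endloop
endfacet
facet normal -0.591 0.784 -0.190
outer loop
vertex -5.079 0.238 -2.105
vertex -3.451 1.563 -1.7
vertex -3.541 1.279 -2.592
endloop
endfacet
facet normal 0.801 0.542 -0.254
outer loop
vertex -3.541 1.279 -2.592
vertex -2.441 0.222 -1.375
vertex -2.531 -0.062 -2.266
endloop
endfacet
facet normal 0.801 0.542 -0.253
outer loop
vertex -3.451 1.563 -1.7
vertex -2.441 0.222 -1.375
vertex -3.541 1.279 -2.592
endloop
endfacet
facet normal -0.679 -0.692 0.244
outer loop
vertex 2.674 -3.035 0.532
vertex 1.966 -2.318 0.594
vertex 2.317 -3.25 -1.074
endloop
endfacet
facet normal 0.702 -0.710 -0.061
outer loop
vertex 2.874 -2.682 -1.274
vertex 2.674 -3.035 0.532
vertex 2.317 -3.25 -1.074
endloop
endfacet
facet normal -0.680 -0.691 0.243
outer loop
vertex 2.317 -3.25 -1.074
vertex 1.966 -2.318 0.594
vertex 1.609 -2.532 -1.013
endloop
endfacet
facet normal -0.215 -0.130 -0.968
outer loop
vertex 1.609 -2.532 -1.013
vertex 2.874 -2.682 -1.274
vertex 2.317 -3.25 -1.074
endloop
endfacet
facet normal 0.216 0.129 0.968
outer loop
vertex 2.674 -3.035 0.532
vertex 2.523 -1.75 0.394
vertex 1.966 -2.318 0.594
endloop
endfacet
facet normal 0.701 -0.710 -0.061
outer loop
vertex 3.231 -2.468 0.333
vertex 2.674 -3.035 0.532
vertex 2.874 -2.682 -1.274
endloop
endfacet
facet normal 0.214 0.129 0.968
outer loop
vertex 3.231 -2.468 0.333
vertex 2.523 -1.75 0.394
vertex 2.674 -3.035 0.532
endloop
endfacet
facet normal -0.702 0.710 0.061
outer loop
vertex 1.966 -2.318 0.594
vertex 2.523 -1.75 0.394
vertex 1.609 -2.532 -1.013
endloop
endfacet
facet normal -0.215 -0.129 -0.968
outer loop
vertex 2.166 -1.965 -1.212
vertex 2.874 -2.682 -1.274
vertex 1.609 -2.532 -1.013
endloop
endfacet
facet normal -0.701 0.710 0.061
outer loop
vertex 1.609 -2.532 -1.013
vertex 2.523 -1.75 0.394
vertex 2.166 -1.965 -1.212
endloop
endfacet
facet normal 0.680 0.692 -0.243
outer loop
vertex 2.166 -1.965 -1.212
vertex 3.231 -2.468 0.333
vertex 2.874 -2.682 -1.274
endloop
endfacet
facet normal 0.680 0.691 -0.244
outer loop
vertex 2.523 -1.75 0.394
vertex 3.231 -2.468 0.333
vertex 2.166 -1.965 -1.212
endloop
endfacet

endsolid


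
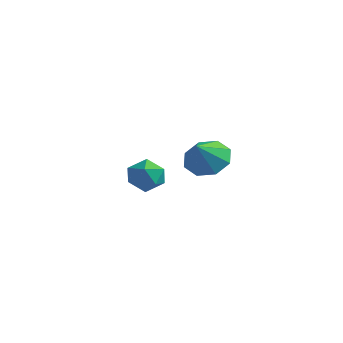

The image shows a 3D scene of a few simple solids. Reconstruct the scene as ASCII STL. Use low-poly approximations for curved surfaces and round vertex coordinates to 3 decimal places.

solid 
facet normal -0.683 -0.064 0.728
outer loop
vertex -2.942 0.814 0.577
vertex -2.633 0.004 0.795
vertex -2.289 0.732 1.182
endloop
endfacet
facet normal -0.493 0.615 0.615
outer loop
vertex -2.942 0.814 0.577
vertex -2.289 0.732 1.182
vertex -2.249 1.379 0.567
endloop
endfacet
facet normal -0.631 0.773 -0.067
outer loop
vertex -2.942 0.814 0.577
vertex -2.249 1.379 0.567
vertex -2.569 1.051 -0.2
endloop
endfacet
facet normal -0.906 0.191 -0.377
outer loop
vertex -2.942 0.814 0.577
vertex -2.569 1.051 -0.2
vertex -2.807 0.201 -0.059
endloop
endfacet
facet normal -0.938 -0.327 0.116
outer loop
vertex -2.942 0.814 0.577
vertex -2.807 0.201 -0.059
vertex -2.633 0.004 0.795
endloop
endfacet
facet normal 0.211 0.667 0.715
outer loop
vertex -2.249 1.379 0.567
vertex -2.289 0.732 1.182
vertex -1.513 0.919 0.779
endloop
endfacet
facet normal -0.095 -0.432 0.897
outer loop
vertex -2.289 0.732 1.182
vertex -2.633 0.004 0.795
vertex -1.751 0.069 0.92
endloop
endfacet
facet normal -0.508 -0.856 -0.094
outer loop
vertex -2.633 0.004 0.795
vertex -2.807 0.201 -0.059
vertex -2.071 -0.259 0.153
endloop
endfacet
facet normal -0.457 -0.020 -0.889
outer loop
vertex -2.807 0.201 -0.059
vertex -2.569 1.051 -0.2
vertex -2.031 0.388 -0.462
endloop
endfacet
facet normal -0.013 0.921 -0.389
outer loop
vertex -2.569 1.051 -0.2
vertex -2.249 1.379 0.567
vertex -1.687 1.116 -0.075
endloop
endfacet
facet normal 0.906 -0.191 0.377
outer loop
vertex -1.378 0.306 0.143
vertex -1.513 0.919 0.779
vertex -1.751 0.069 0.92
endloop
endfacet
facet normal 0.631 -0.773 0.067
outer loop
vertex -1.378 0.306 0.143
vertex -1.751 0.069 0.92
vertex -2.071 -0.259 0.153
endloop
endfacet
facet normal 0.493 -0.615 -0.615
outer loop
vertex -1.378 0.306 0.143
vertex -2.071 -0.259 0.153
vertex -2.031 0.388 -0.462
endloop
endfacet
facet normal 0.683 0.064 -0.728
outer loop
vertex -1.378 0.306 0.143
vertex -2.031 0.388 -0.462
vertex -1.687 1.116 -0.075
endloop
endfacet
facet normal 0.938 0.327 -0.116
outer loop
vertex -1.378 0.306 0.143
vertex -1.687 1.116 -0.075
vertex -1.513 0.919 0.779
endloop
endfacet
facet normal 0.457 0.020 0.889
outer loop
vertex -1.751 0.069 0.92
vertex -1.513 0.919 0.779
vertex -2.289 0.732 1.182
endloop
endfacet
facet normal 0.013 -0.921 0.389
outer loop
vertex -2.071 -0.259 0.153
vertex -1.751 0.069 0.92
vertex -2.633 0.004 0.795
endloop
endfacet
facet normal -0.211 -0.667 -0.715
outer loop
vertex -2.031 0.388 -0.462
vertex -2.071 -0.259 0.153
vertex -2.807 0.201 -0.059
endloop
endfacet
facet normal 0.095 0.432 -0.897
outer loop
vertex -1.687 1.116 -0.075
vertex -2.031 0.388 -0.462
vertex -2.569 1.051 -0.2
endloop
endfacet
facet normal 0.508 0.856 0.094
outer loop
vertex -1.513 0.919 0.779
vertex -1.687 1.116 -0.075
vertex -2.249 1.379 0.567
endloop
endfacet
facet normal -0.228 0.692 -0.685
outer loop
vertex 3.112 -0.309 3.245
vertex 2.519 -0.93 2.815
vertex 2.427 -0.273 3.509
endloop
endfacet
facet normal 0.361 0.215 0.908
outer loop
vertex 3.112 -0.309 3.245
vertex 2.427 -0.273 3.509
vertex 2.821 -1.85 3.725
endloop
endfacet
facet normal -0.226 0.692 -0.685
outer loop
vertex 2.427 -0.273 3.509
vertex 2.519 -0.93 2.815
vertex 1.796 -0.621 3.366
endloop
endfacet
facet normal -0.256 0.068 0.964
outer loop
vertex 2.427 -0.273 3.509
vertex 1.796 -0.621 3.366
vertex 2.821 -1.85 3.725
endloop
endfacet
facet normal -0.226 0.692 -0.685
outer loop
vertex 1.796 -0.621 3.366
vertex 2.519 -0.93 2.815
vertex 1.589 -1.15 2.9
endloop
endfacet
facet normal -0.649 -0.343 0.678
outer loop
vertex 1.796 -0.621 3.366
vertex 1.589 -1.15 2.9
vertex 2.821 -1.85 3.725
endloop
endfacet
facet normal -0.226 0.693 -0.685
outer loop
vertex 1.589 -1.15 2.9
vertex 2.519 -0.93 2.815
vertex 1.926 -1.55 2.384
endloop
endfacet
facet normal -0.589 -0.778 0.219
outer loop
vertex 1.589 -1.15 2.9
vertex 1.926 -1.55 2.384
vertex 2.821 -1.85 3.725
endloop
endfacet
facet normal -0.227 0.693 -0.684
outer loop
vertex 1.926 -1.55 2.384
vertex 2.519 -0.93 2.815
vertex 2.611 -1.586 2.12
endloop
endfacet
facet normal -0.109 -0.983 -0.148
outer loop
vertex 1.926 -1.55 2.384
vertex 2.611 -1.586 2.12
vertex 2.821 -1.85 3.725
endloop
endfacet
facet normal -0.227 0.693 -0.684
outer loop
vertex 2.611 -1.586 2.12
vertex 2.519 -0.93 2.815
vertex 3.242 -1.238 2.263
endloop
endfacet
facet normal 0.508 -0.837 -0.204
outer loop
vertex 2.611 -1.586 2.12
vertex 3.242 -1.238 2.263
vertex 2.821 -1.85 3.725
endloop
endfacet
facet normal -0.228 0.692 -0.685
outer loop
vertex 3.242 -1.238 2.263
vertex 2.519 -0.93 2.815
vertex 3.449 -0.709 2.729
endloop
endfacet
facet normal 0.902 -0.425 0.082
outer loop
vertex 3.242 -1.238 2.263
vertex 3.449 -0.709 2.729
vertex 2.821 -1.85 3.725
endloop
endfacet
facet normal -0.228 0.692 -0.685
outer loop
vertex 3.449 -0.709 2.729
vertex 2.519 -0.93 2.815
vertex 3.112 -0.309 3.245
endloop
endfacet
facet normal 0.841 0.010 0.541
outer loop
vertex 3.449 -0.709 2.729
vertex 3.112 -0.309 3.245
vertex 2.821 -1.85 3.725
endloop
endfacet

endsolid


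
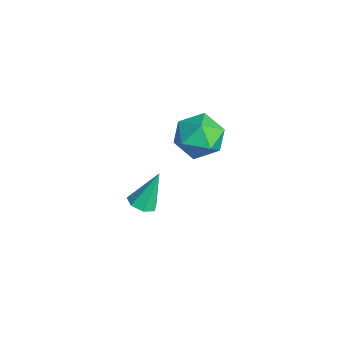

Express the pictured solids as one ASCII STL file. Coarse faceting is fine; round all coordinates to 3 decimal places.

solid 
facet normal 0.084 -0.434 -0.897
outer loop
vertex -1.844 -0.561 -3.634
vertex -2.382 -0.954 -3.494
vertex -2.369 -0.342 -3.789
endloop
endfacet
facet normal 0.399 0.915 -0.057
outer loop
vertex -1.844 -0.561 -3.634
vertex -2.369 -0.342 -3.789
vertex -2.538 -0.146 -1.826
endloop
endfacet
facet normal 0.085 -0.434 -0.897
outer loop
vertex -2.369 -0.342 -3.789
vertex -2.382 -0.954 -3.494
vertex -2.904 -0.583 -3.723
endloop
endfacet
facet normal -0.420 0.899 -0.126
outer loop
vertex -2.369 -0.342 -3.789
vertex -2.904 -0.583 -3.723
vertex -2.538 -0.146 -1.826
endloop
endfacet
facet normal 0.085 -0.434 -0.897
outer loop
vertex -2.904 -0.583 -3.723
vertex -2.382 -0.954 -3.494
vertex -3.045 -1.104 -3.484
endloop
endfacet
facet normal -0.945 0.307 0.112
outer loop
vertex -2.904 -0.583 -3.723
vertex -3.045 -1.104 -3.484
vertex -2.538 -0.146 -1.826
endloop
endfacet
facet normal 0.085 -0.435 -0.896
outer loop
vertex -3.045 -1.104 -3.484
vertex -2.382 -0.954 -3.494
vertex -2.687 -1.512 -3.252
endloop
endfacet
facet normal -0.777 -0.412 0.476
outer loop
vertex -3.045 -1.104 -3.484
vertex -2.687 -1.512 -3.252
vertex -2.538 -0.146 -1.826
endloop
endfacet
facet normal 0.084 -0.435 -0.897
outer loop
vertex -2.687 -1.512 -3.252
vertex -2.382 -0.954 -3.494
vertex -2.099 -1.5 -3.203
endloop
endfacet
facet normal -0.043 -0.719 0.693
outer loop
vertex -2.687 -1.512 -3.252
vertex -2.099 -1.5 -3.203
vertex -2.538 -0.146 -1.826
endloop
endfacet
facet normal 0.084 -0.435 -0.897
outer loop
vertex -2.099 -1.5 -3.203
vertex -2.382 -0.954 -3.494
vertex -1.724 -1.077 -3.373
endloop
endfacet
facet normal 0.703 -0.382 0.600
outer loop
vertex -2.099 -1.5 -3.203
vertex -1.724 -1.077 -3.373
vertex -2.538 -0.146 -1.826
endloop
endfacet
facet normal 0.084 -0.434 -0.897
outer loop
vertex -1.724 -1.077 -3.373
vertex -2.382 -0.954 -3.494
vertex -1.844 -0.561 -3.634
endloop
endfacet
facet normal 0.900 0.344 0.267
outer loop
vertex -1.724 -1.077 -3.373
vertex -1.844 -0.561 -3.634
vertex -2.538 -0.146 -1.826
endloop
endfacet
facet normal -0.008 0.522 0.853
outer loop
vertex -0.621 2.0 2.39
vertex -1.604 1.477 2.701
vertex -0.586 1.014 2.994
endloop
endfacet
facet normal 0.661 0.409 0.630
outer loop
vertex -0.621 2.0 2.39
vertex -0.586 1.014 2.994
vertex 0.148 1.18 2.116
endloop
endfacet
facet normal 0.725 0.688 -0.024
outer loop
vertex -0.621 2.0 2.39
vertex 0.148 1.18 2.116
vertex -0.417 1.746 1.28
endloop
endfacet
facet normal 0.096 0.974 -0.205
outer loop
vertex -0.621 2.0 2.39
vertex -0.417 1.746 1.28
vertex -1.5 1.929 1.642
endloop
endfacet
facet normal -0.357 0.871 0.337
outer loop
vertex -0.621 2.0 2.39
vertex -1.5 1.929 1.642
vertex -1.604 1.477 2.701
endloop
endfacet
facet normal 0.760 -0.295 0.579
outer loop
vertex 0.148 1.18 2.116
vertex -0.586 1.014 2.994
vertex -0.36 0.151 2.258
endloop
endfacet
facet normal -0.322 -0.112 0.940
outer loop
vertex -0.586 1.014 2.994
vertex -1.604 1.477 2.701
vertex -1.443 0.334 2.62
endloop
endfacet
facet normal -0.886 0.452 0.106
outer loop
vertex -1.604 1.477 2.701
vertex -1.5 1.929 1.642
vertex -2.008 0.9 1.784
endloop
endfacet
facet normal -0.153 0.618 -0.771
outer loop
vertex -1.5 1.929 1.642
vertex -0.417 1.746 1.28
vertex -1.274 1.066 0.906
endloop
endfacet
facet normal 0.864 0.156 -0.479
outer loop
vertex -0.417 1.746 1.28
vertex 0.148 1.18 2.116
vertex -0.256 0.603 1.199
endloop
endfacet
facet normal -0.096 -0.974 0.205
outer loop
vertex -1.239 0.08 1.51
vertex -0.36 0.151 2.258
vertex -1.443 0.334 2.62
endloop
endfacet
facet normal -0.725 -0.688 0.024
outer loop
vertex -1.239 0.08 1.51
vertex -1.443 0.334 2.62
vertex -2.008 0.9 1.784
endloop
endfacet
facet normal -0.661 -0.409 -0.630
outer loop
vertex -1.239 0.08 1.51
vertex -2.008 0.9 1.784
vertex -1.274 1.066 0.906
endloop
endfacet
facet normal 0.008 -0.522 -0.853
outer loop
vertex -1.239 0.08 1.51
vertex -1.274 1.066 0.906
vertex -0.256 0.603 1.199
endloop
endfacet
facet normal 0.357 -0.871 -0.337
outer loop
vertex -1.239 0.08 1.51
vertex -0.256 0.603 1.199
vertex -0.36 0.151 2.258
endloop
endfacet
facet normal 0.153 -0.618 0.771
outer loop
vertex -1.443 0.334 2.62
vertex -0.36 0.151 2.258
vertex -0.586 1.014 2.994
endloop
endfacet
facet normal -0.864 -0.156 0.479
outer loop
vertex -2.008 0.9 1.784
vertex -1.443 0.334 2.62
vertex -1.604 1.477 2.701
endloop
endfacet
facet normal -0.760 0.295 -0.579
outer loop
vertex -1.274 1.066 0.906
vertex -2.008 0.9 1.784
vertex -1.5 1.929 1.642
endloop
endfacet
facet normal 0.322 0.112 -0.940
outer loop
vertex -0.256 0.603 1.199
vertex -1.274 1.066 0.906
vertex -0.417 1.746 1.28
endloop
endfacet
facet normal 0.886 -0.452 -0.106
outer loop
vertex -0.36 0.151 2.258
vertex -0.256 0.603 1.199
vertex 0.148 1.18 2.116
endloop
endfacet

endsolid


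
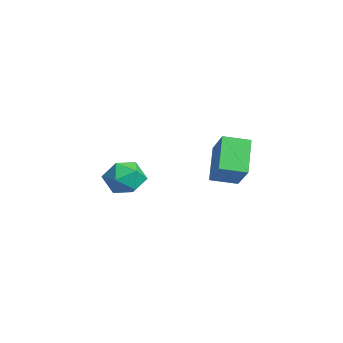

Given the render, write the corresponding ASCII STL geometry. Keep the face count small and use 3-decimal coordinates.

solid 
facet normal -0.441 -0.667 0.600
outer loop
vertex -4.439 -4.038 -3.069
vertex -3.817 -4.717 -3.367
vertex -3.603 -4.168 -2.599
endloop
endfacet
facet normal -0.491 -0.009 0.871
outer loop
vertex -4.439 -4.038 -3.069
vertex -3.603 -4.168 -2.599
vertex -3.926 -3.273 -2.772
endloop
endfacet
facet normal -0.827 0.402 0.393
outer loop
vertex -4.439 -4.038 -3.069
vertex -3.926 -3.273 -2.772
vertex -4.339 -3.268 -3.646
endloop
endfacet
facet normal -0.985 -0.002 -0.174
outer loop
vertex -4.439 -4.038 -3.069
vertex -4.339 -3.268 -3.646
vertex -4.272 -4.16 -4.014
endloop
endfacet
facet normal -0.747 -0.664 -0.046
outer loop
vertex -4.439 -4.038 -3.069
vertex -4.272 -4.16 -4.014
vertex -3.817 -4.717 -3.367
endloop
endfacet
facet normal 0.170 0.246 0.954
outer loop
vertex -3.926 -3.273 -2.772
vertex -3.603 -4.168 -2.599
vertex -2.988 -3.48 -2.886
endloop
endfacet
facet normal 0.250 -0.819 0.516
outer loop
vertex -3.603 -4.168 -2.599
vertex -3.817 -4.717 -3.367
vertex -2.921 -4.372 -3.254
endloop
endfacet
facet normal -0.244 -0.813 -0.529
outer loop
vertex -3.817 -4.717 -3.367
vertex -4.272 -4.16 -4.014
vertex -3.334 -4.367 -4.128
endloop
endfacet
facet normal -0.629 0.256 -0.734
outer loop
vertex -4.272 -4.16 -4.014
vertex -4.339 -3.268 -3.646
vertex -3.657 -3.472 -4.301
endloop
endfacet
facet normal -0.373 0.910 0.182
outer loop
vertex -4.339 -3.268 -3.646
vertex -3.926 -3.273 -2.772
vertex -3.443 -2.923 -3.533
endloop
endfacet
facet normal 0.985 0.002 0.174
outer loop
vertex -2.821 -3.602 -3.831
vertex -2.988 -3.48 -2.886
vertex -2.921 -4.372 -3.254
endloop
endfacet
facet normal 0.827 -0.402 -0.393
outer loop
vertex -2.821 -3.602 -3.831
vertex -2.921 -4.372 -3.254
vertex -3.334 -4.367 -4.128
endloop
endfacet
facet normal 0.491 0.009 -0.871
outer loop
vertex -2.821 -3.602 -3.831
vertex -3.334 -4.367 -4.128
vertex -3.657 -3.472 -4.301
endloop
endfacet
facet normal 0.441 0.667 -0.600
outer loop
vertex -2.821 -3.602 -3.831
vertex -3.657 -3.472 -4.301
vertex -3.443 -2.923 -3.533
endloop
endfacet
facet normal 0.747 0.664 0.046
outer loop
vertex -2.821 -3.602 -3.831
vertex -3.443 -2.923 -3.533
vertex -2.988 -3.48 -2.886
endloop
endfacet
facet normal 0.629 -0.256 0.734
outer loop
vertex -2.921 -4.372 -3.254
vertex -2.988 -3.48 -2.886
vertex -3.603 -4.168 -2.599
endloop
endfacet
facet normal 0.373 -0.910 -0.182
outer loop
vertex -3.334 -4.367 -4.128
vertex -2.921 -4.372 -3.254
vertex -3.817 -4.717 -3.367
endloop
endfacet
facet normal -0.170 -0.246 -0.954
outer loop
vertex -3.657 -3.472 -4.301
vertex -3.334 -4.367 -4.128
vertex -4.272 -4.16 -4.014
endloop
endfacet
facet normal -0.250 0.819 -0.516
outer loop
vertex -3.443 -2.923 -3.533
vertex -3.657 -3.472 -4.301
vertex -4.339 -3.268 -3.646
endloop
endfacet
facet normal 0.244 0.813 0.529
outer loop
vertex -2.988 -3.48 -2.886
vertex -3.443 -2.923 -3.533
vertex -3.926 -3.273 -2.772
endloop
endfacet
facet normal -0.750 -0.010 -0.662
outer loop
vertex -0.395 -1.144 -0.951
vertex -0.197 -0.058 -1.192
vertex 0.703 -1.619 -2.187
endloop
endfacet
facet normal -0.175 -0.961 0.214
outer loop
vertex 1.857 -1.602 -1.168
vertex -0.395 -1.144 -0.951
vertex 0.703 -1.619 -2.187
endloop
endfacet
facet normal -0.750 -0.011 -0.661
outer loop
vertex 0.703 -1.619 -2.187
vertex -0.197 -0.058 -1.192
vertex 0.9 -0.533 -2.428
endloop
endfacet
facet normal 0.639 -0.275 -0.719
outer loop
vertex 0.9 -0.533 -2.428
vertex 1.857 -1.602 -1.168
vertex 0.703 -1.619 -2.187
endloop
endfacet
facet normal -0.638 0.276 0.718
outer loop
vertex -0.395 -1.144 -0.951
vertex 0.957 -0.041 -0.173
vertex -0.197 -0.058 -1.192
endloop
endfacet
facet normal -0.175 -0.961 0.214
outer loop
vertex 0.76 -1.127 0.068
vertex -0.395 -1.144 -0.951
vertex 1.857 -1.602 -1.168
endloop
endfacet
facet normal -0.638 0.275 0.719
outer loop
vertex 0.76 -1.127 0.068
vertex 0.957 -0.041 -0.173
vertex -0.395 -1.144 -0.951
endloop
endfacet
facet normal 0.175 0.961 -0.214
outer loop
vertex -0.197 -0.058 -1.192
vertex 0.957 -0.041 -0.173
vertex 0.9 -0.533 -2.428
endloop
endfacet
facet normal 0.638 -0.276 -0.719
outer loop
vertex 2.055 -0.516 -1.409
vertex 1.857 -1.602 -1.168
vertex 0.9 -0.533 -2.428
endloop
endfacet
facet normal 0.175 0.961 -0.214
outer loop
vertex 0.9 -0.533 -2.428
vertex 0.957 -0.041 -0.173
vertex 2.055 -0.516 -1.409
endloop
endfacet
facet normal 0.750 0.010 0.662
outer loop
vertex 2.055 -0.516 -1.409
vertex 0.76 -1.127 0.068
vertex 1.857 -1.602 -1.168
endloop
endfacet
facet normal 0.750 0.011 0.662
outer loop
vertex 0.957 -0.041 -0.173
vertex 0.76 -1.127 0.068
vertex 2.055 -0.516 -1.409
endloop
endfacet

endsolid
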